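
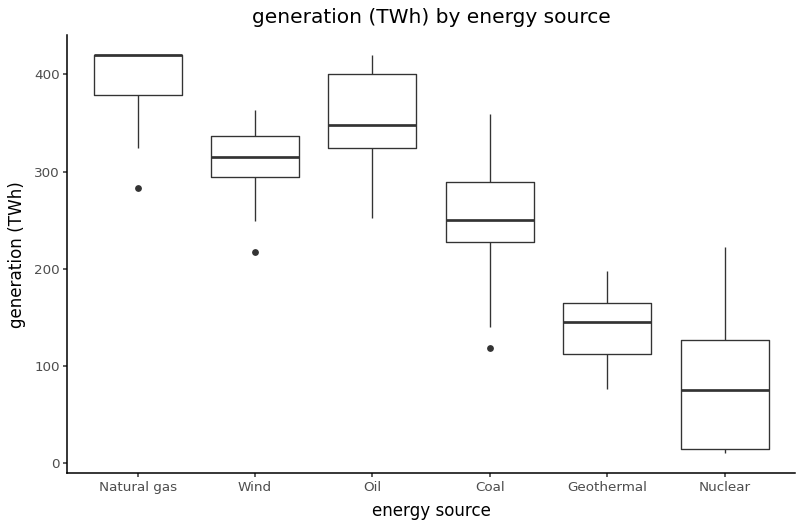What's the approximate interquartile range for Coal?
≈ 50

Q3 ≈ 300, Q1 ≈ 250; IQR ≈ 50.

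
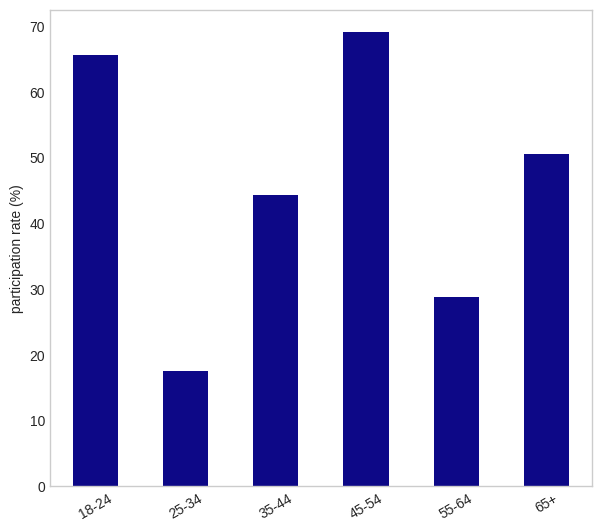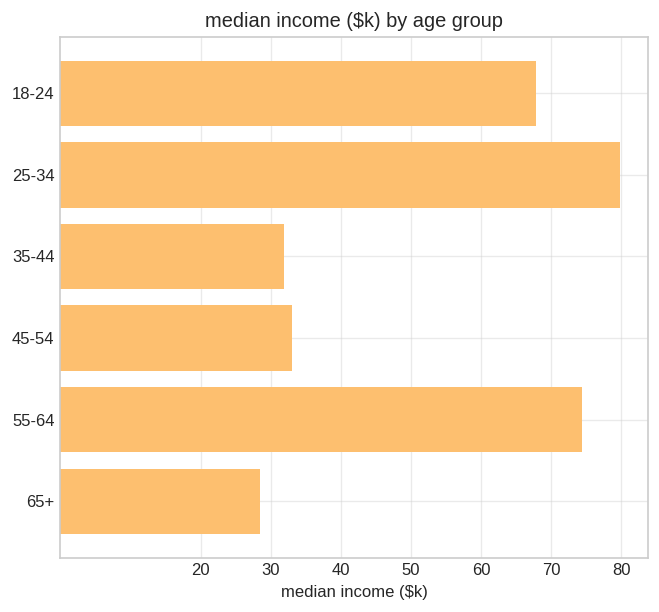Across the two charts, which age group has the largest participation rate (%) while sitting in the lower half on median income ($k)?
Chart 2 median median income ($k) ≈ 50; below-median age groups: 35-44, 45-54, 65+. Among those, 45-54 has the highest participation rate (%) (≈ 70).

45-54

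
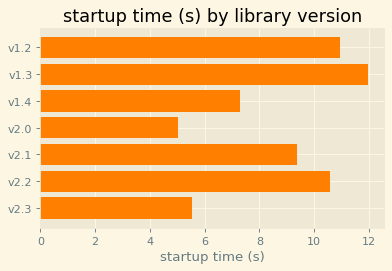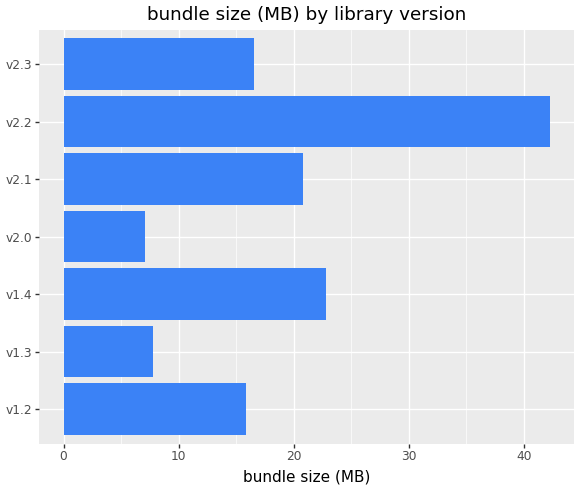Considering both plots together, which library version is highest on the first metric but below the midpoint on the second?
Chart 2 median bundle size (MB) ≈ 15; below-median library versions: v1.2, v1.3, v2.0. Among those, v1.3 has the highest startup time (s) (≈ 12).

v1.3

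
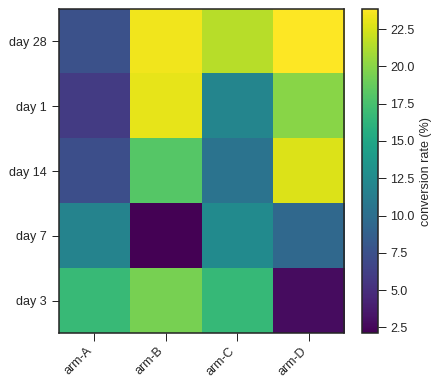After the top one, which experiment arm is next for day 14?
Top 3 for day 14: arm-D ≈ 22, arm-B ≈ 18, arm-C ≈ 10.

arm-B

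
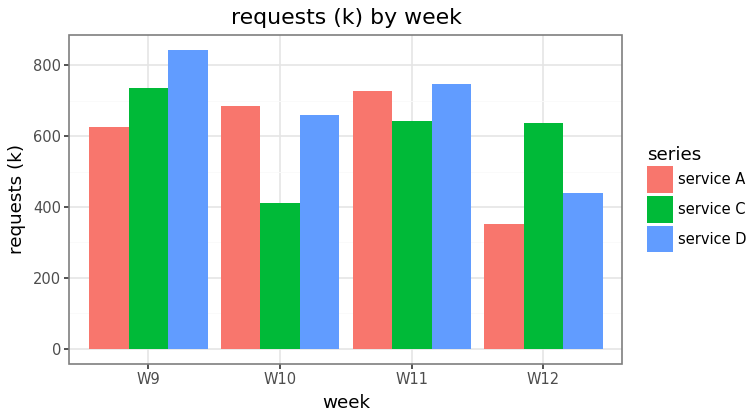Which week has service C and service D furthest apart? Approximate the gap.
W10: service C ≈ 400, service D ≈ 700 → gap ≈ 300. Next-largest (W12) is only ≈ 200.

W10, ≈ 300 k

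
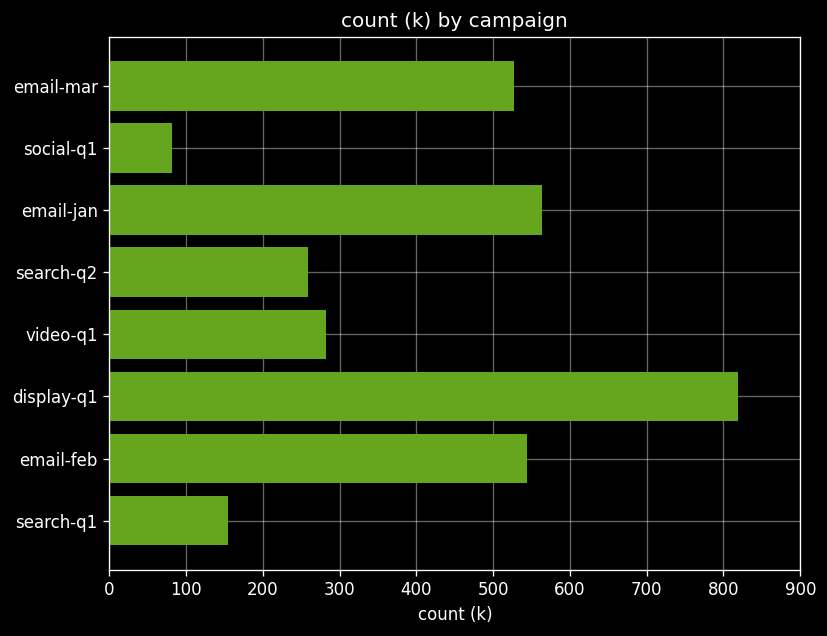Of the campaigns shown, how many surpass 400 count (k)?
Above 400: email-mar, email-jan, display-q1, email-feb.

4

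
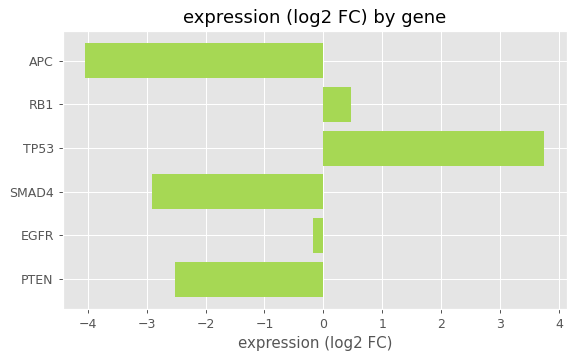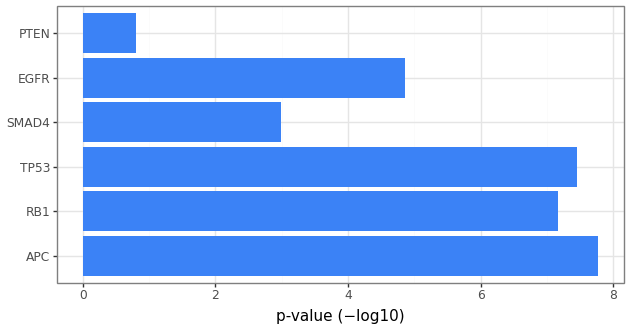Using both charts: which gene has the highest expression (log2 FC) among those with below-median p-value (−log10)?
EGFR

Chart 2 median p-value (−log10) ≈ 6; below-median genes: SMAD4, EGFR, PTEN. Among those, EGFR has the highest expression (log2 FC) (≈ 0).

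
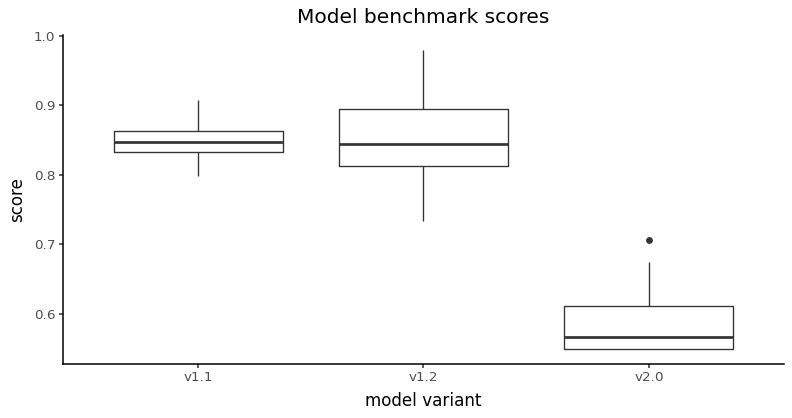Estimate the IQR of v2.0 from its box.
Q3 ≈ 0.60, Q1 ≈ 0.55; IQR ≈ 0.05.

≈ 0.05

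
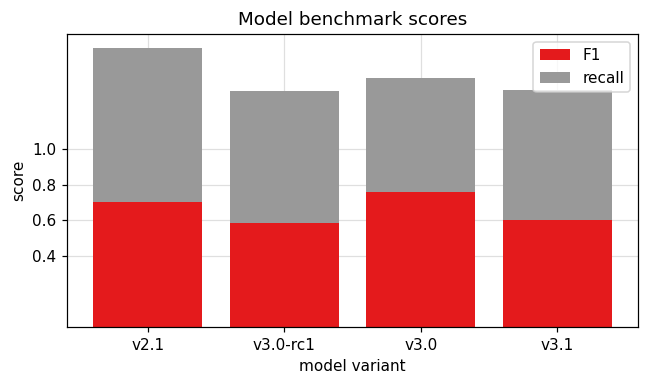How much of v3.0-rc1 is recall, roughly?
recall top ≈ 1.4, bottom ≈ 0.6; segment ≈ 0.8.

≈ 0.8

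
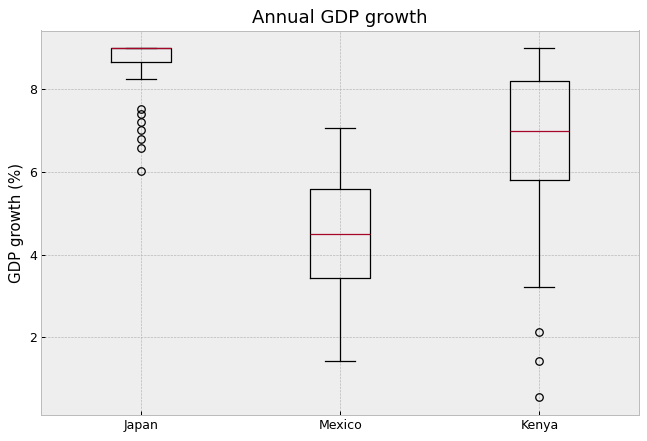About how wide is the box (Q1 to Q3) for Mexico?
Q3 ≈ 5.5, Q1 ≈ 3.5; IQR ≈ 2.0.

≈ 2.0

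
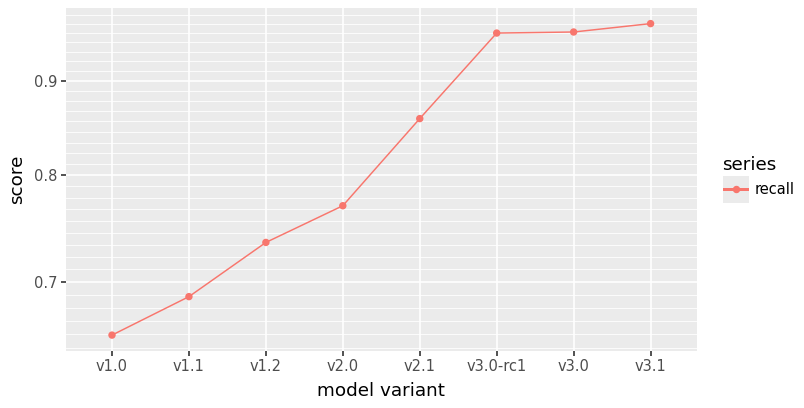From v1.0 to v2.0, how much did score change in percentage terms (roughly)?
v1.0 ≈ 0.65, v2.0 ≈ 0.75; (0.75 − 0.65) / 0.65 ≈ +15.4%.

≈ +15.4%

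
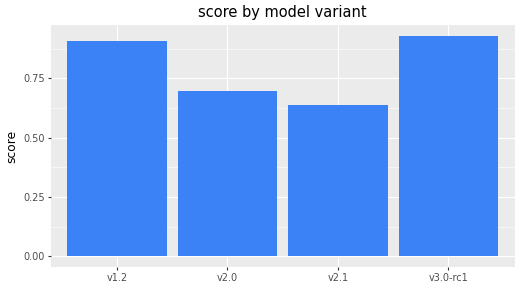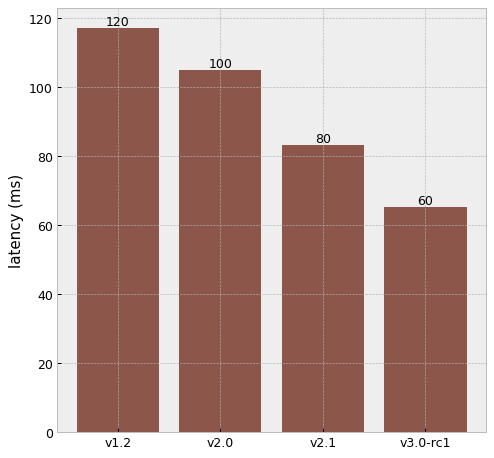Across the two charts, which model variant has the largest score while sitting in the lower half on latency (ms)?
v3.0-rc1

Chart 2 median latency (ms) ≈ 100; below-median model variants: v2.1, v3.0-rc1. Among those, v3.0-rc1 has the highest score (≈ 0.9).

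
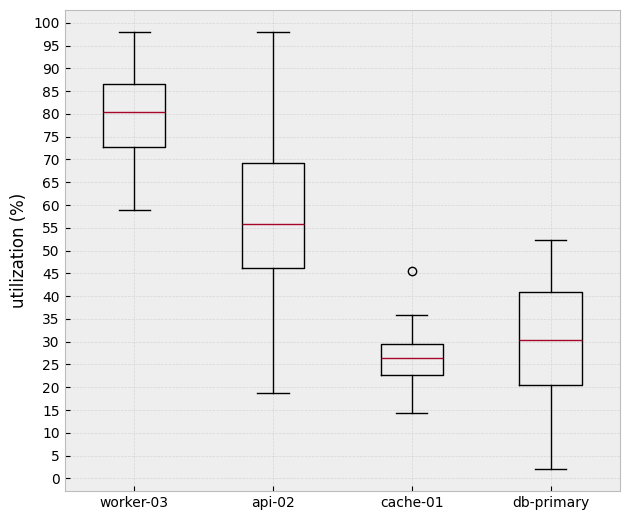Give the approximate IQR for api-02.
Q3 ≈ 70, Q1 ≈ 45; IQR ≈ 25.

≈ 25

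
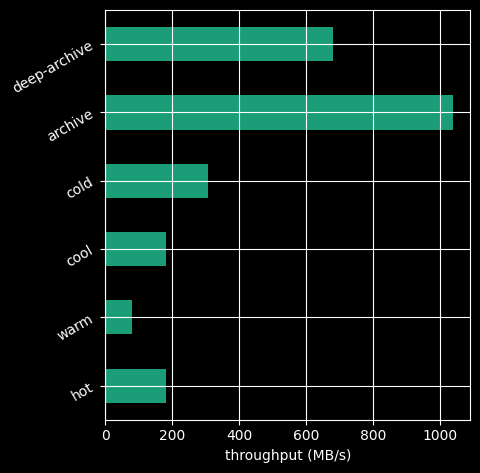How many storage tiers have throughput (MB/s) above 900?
1

Above 900: archive.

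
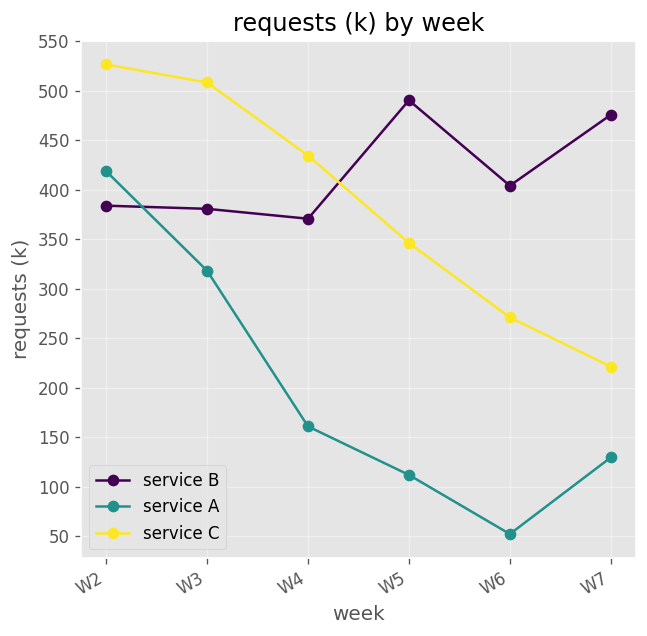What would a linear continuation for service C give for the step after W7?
≈ 125

Last three: 350, 250, 200 → slope ≈ -75/step → next ≈ 125.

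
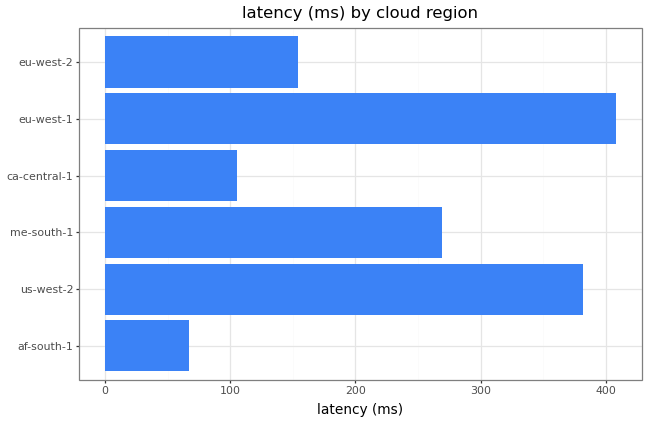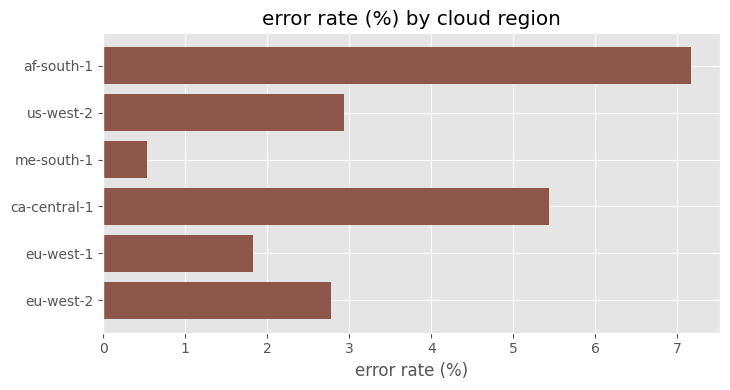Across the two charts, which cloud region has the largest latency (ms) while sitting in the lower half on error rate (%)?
Chart 2 median error rate (%) ≈ 3; below-median cloud regions: me-south-1, eu-west-1, eu-west-2. Among those, eu-west-1 has the highest latency (ms) (≈ 400).

eu-west-1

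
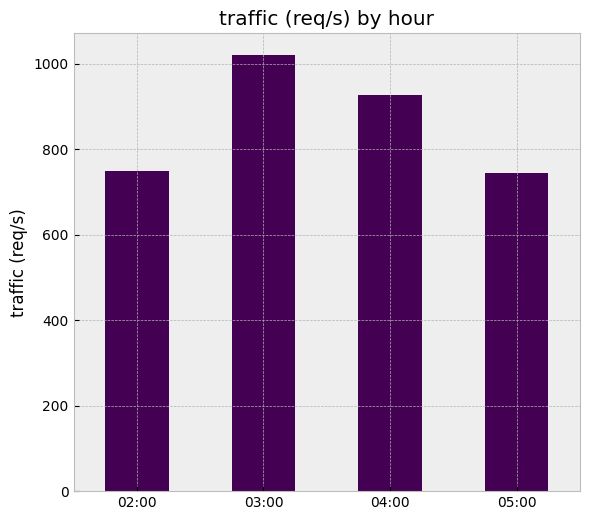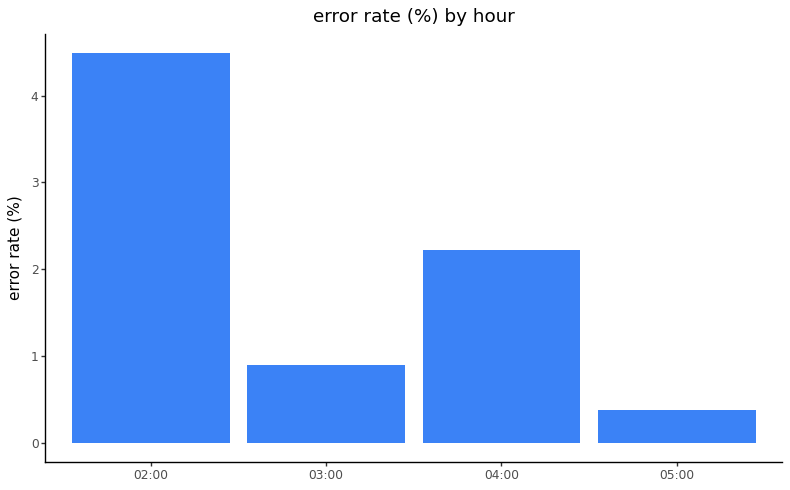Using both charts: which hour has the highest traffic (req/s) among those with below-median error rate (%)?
03:00

Chart 2 median error rate (%) ≈ 1.5; below-median hours: 03:00, 05:00. Among those, 03:00 has the highest traffic (req/s) (≈ 1000).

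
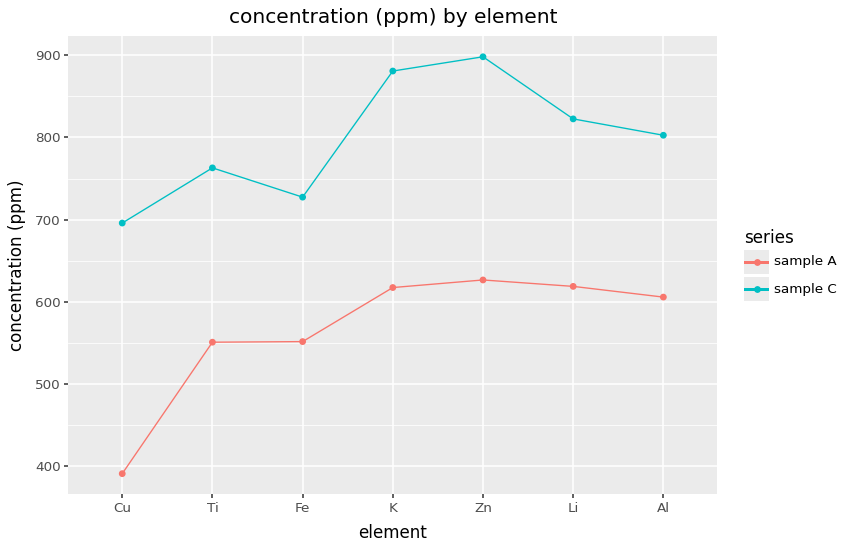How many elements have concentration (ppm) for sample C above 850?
2

Above 850: K, Zn.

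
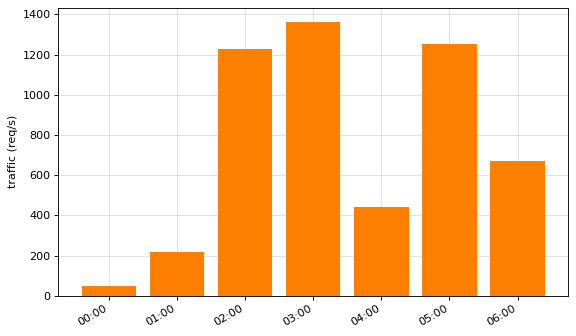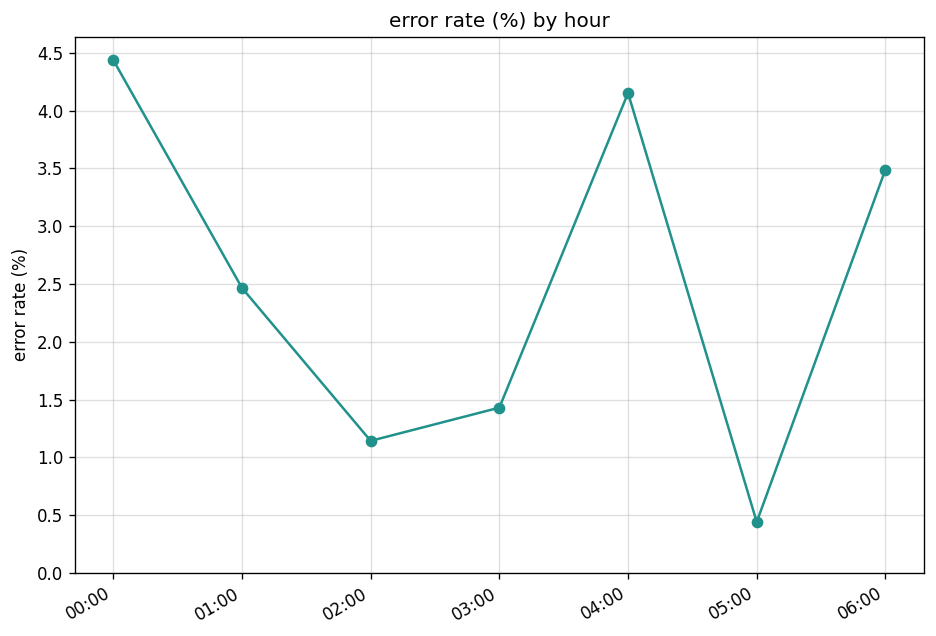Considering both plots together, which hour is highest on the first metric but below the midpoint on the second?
Chart 2 median error rate (%) ≈ 2.5; below-median hours: 02:00, 03:00, 05:00. Among those, 03:00 has the highest traffic (req/s) (≈ 1400).

03:00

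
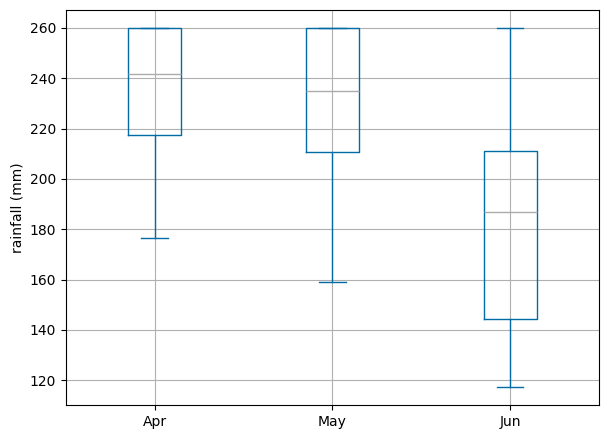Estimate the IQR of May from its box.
≈ 50

Q3 ≈ 260, Q1 ≈ 210; IQR ≈ 50.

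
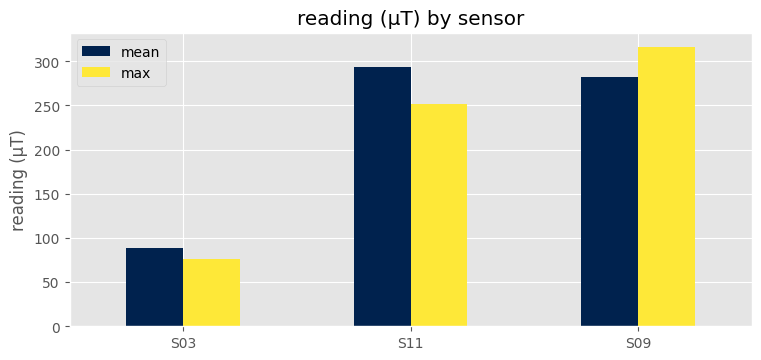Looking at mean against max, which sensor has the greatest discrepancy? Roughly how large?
S11, ≈ 50 µT

S11: mean ≈ 300, max ≈ 250 → gap ≈ 50. Next-largest (S09) is only ≈ 0.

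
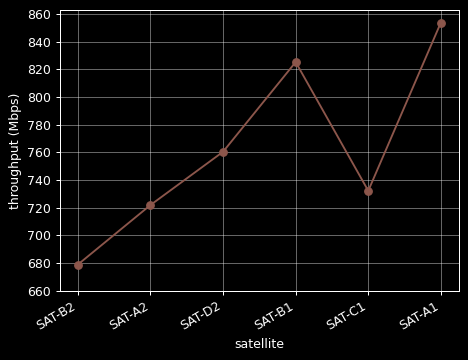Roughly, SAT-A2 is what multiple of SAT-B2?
≈ 1.06×

SAT-A2 ≈ 720, SAT-B2 ≈ 680; 720/680 ≈ 1.06.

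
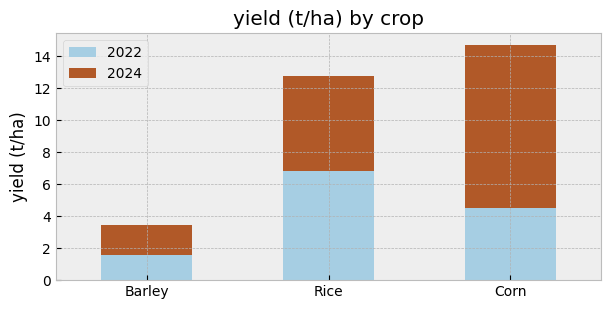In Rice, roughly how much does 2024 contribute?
≈ 6

2024 top ≈ 12, bottom ≈ 6; segment ≈ 6.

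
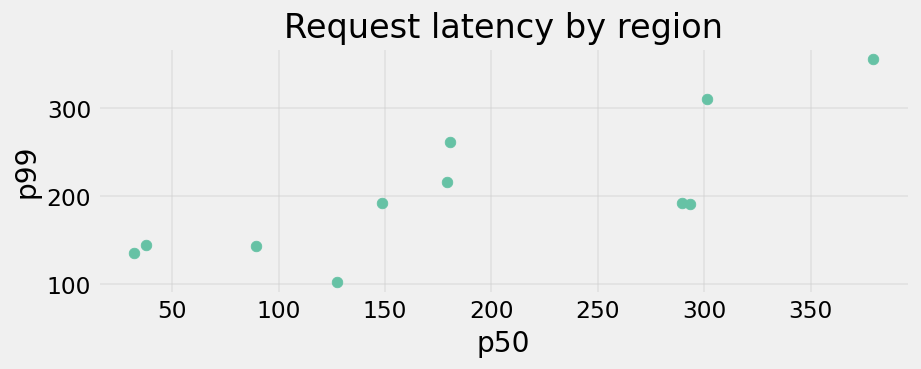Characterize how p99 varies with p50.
positive, strong

Points are positively correlated; strong (|r| ≈ 0.8).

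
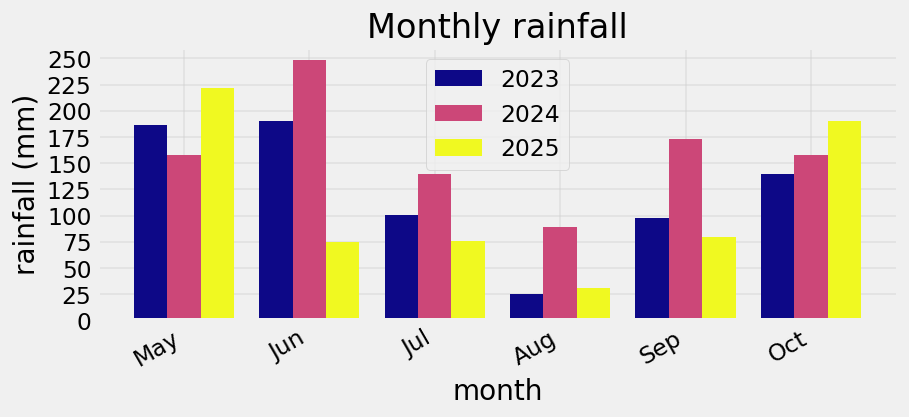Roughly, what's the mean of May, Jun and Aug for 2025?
(225 + 75 + 25) / 3 ≈ 108.

≈ 108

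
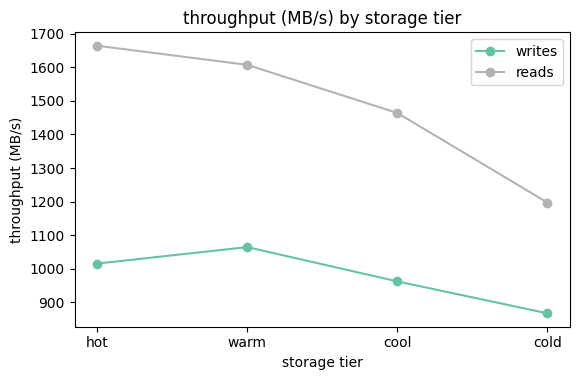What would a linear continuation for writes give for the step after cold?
≈ 800

Last three: 1100, 1000, 900 → slope ≈ -100/step → next ≈ 800.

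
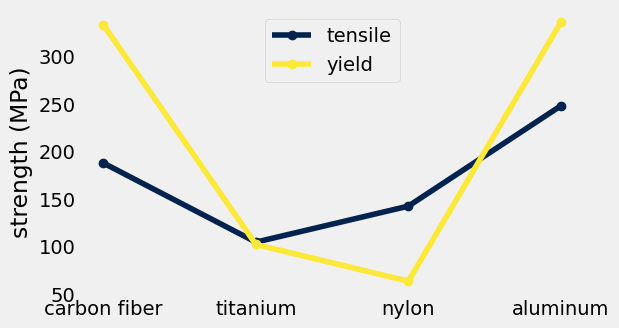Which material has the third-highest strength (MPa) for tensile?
nylon

Top 4 for tensile: aluminum ≈ 250, carbon fiber ≈ 175, nylon ≈ 150, titanium ≈ 100.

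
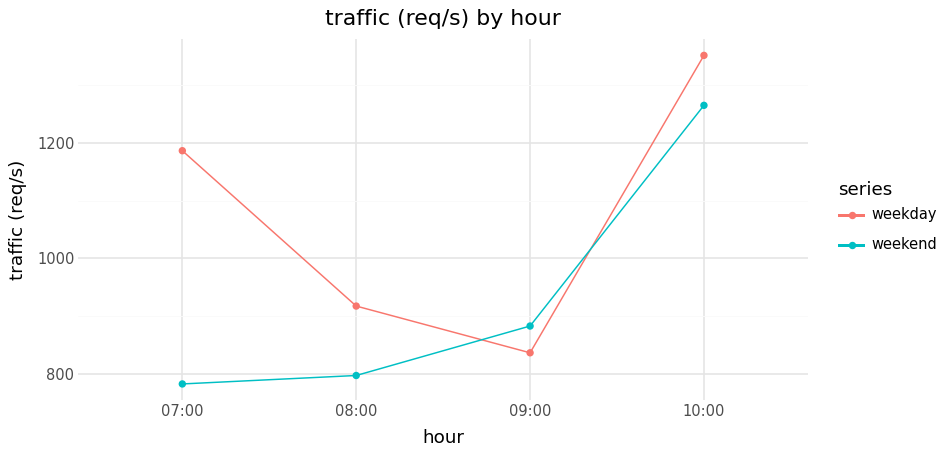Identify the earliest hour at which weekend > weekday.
08:00: weekend ≈ 800 vs weekday ≈ 900 (not yet); 09:00: weekend ≈ 900 vs weekday ≈ 850 (first crossover).

09:00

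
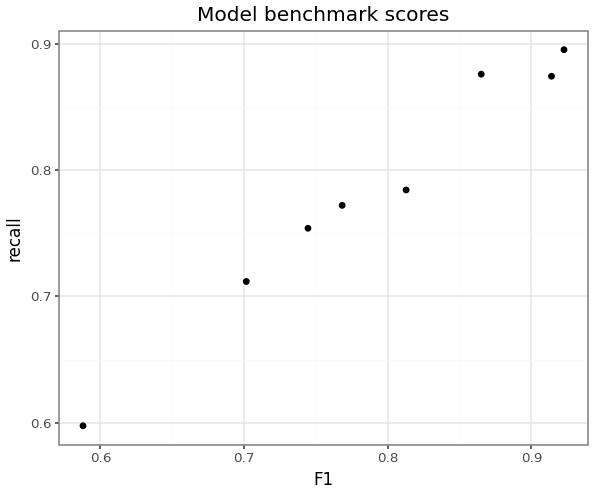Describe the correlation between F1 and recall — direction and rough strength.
positive, strong

Points are positively correlated; strong (|r| ≈ 1.0).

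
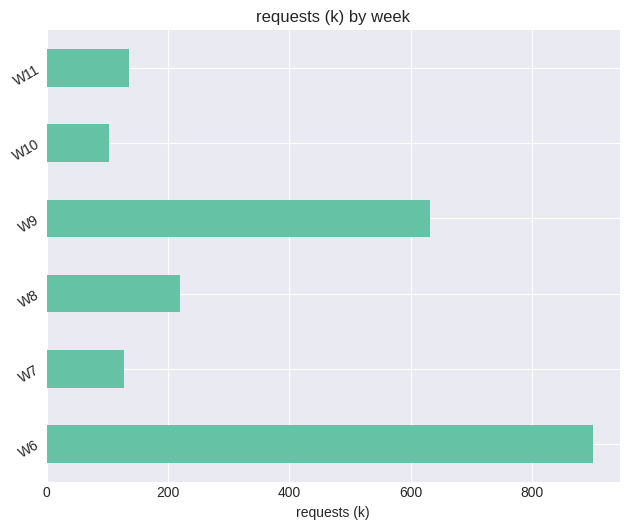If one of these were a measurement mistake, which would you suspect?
W6 ≈ 900; the rest sit between ≈ 100 and ≈ 600.

W6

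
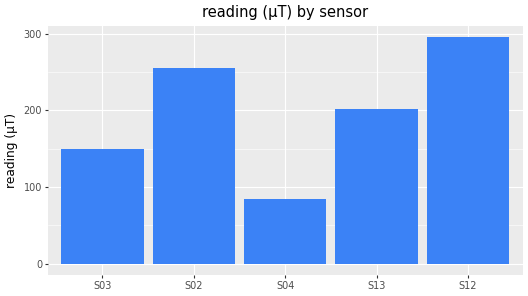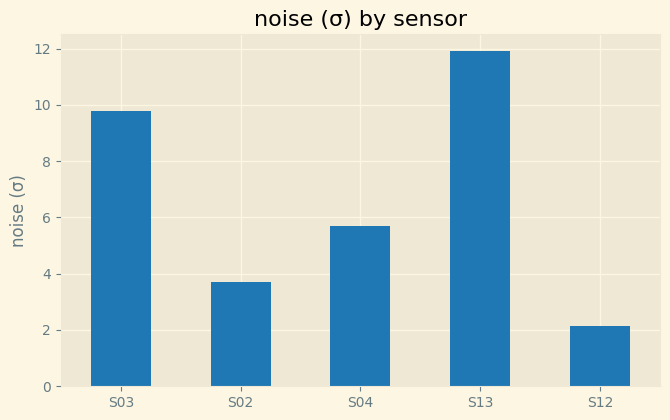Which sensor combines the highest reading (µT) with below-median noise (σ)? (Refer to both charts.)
S12

Chart 2 median noise (σ) ≈ 6; below-median sensors: S02, S12. Among those, S12 has the highest reading (µT) (≈ 300).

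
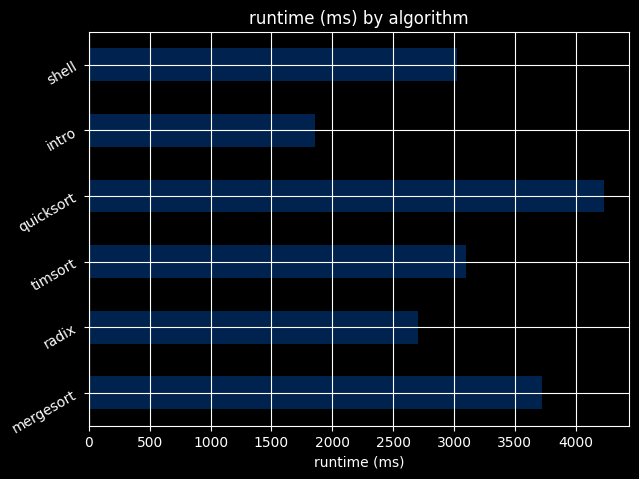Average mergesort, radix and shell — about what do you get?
(3500 + 2500 + 3000) / 3 ≈ 3000.

≈ 3000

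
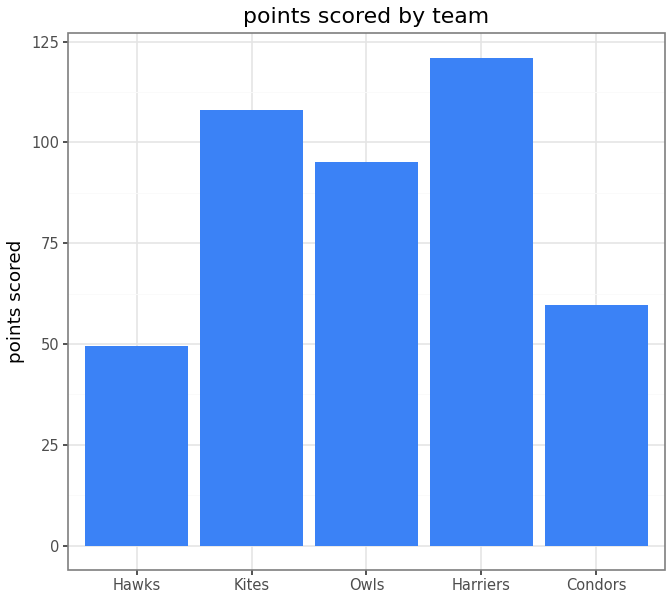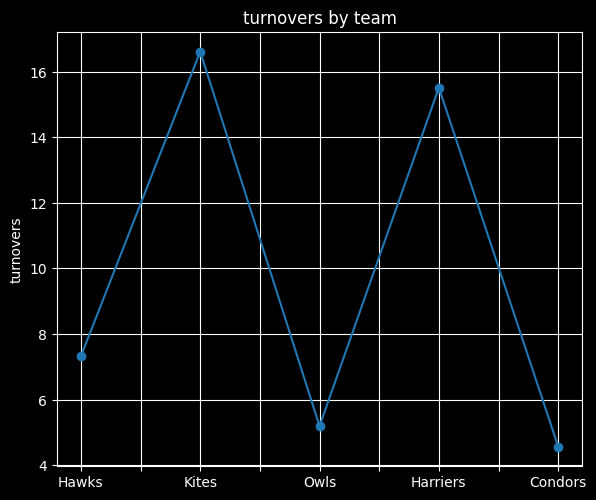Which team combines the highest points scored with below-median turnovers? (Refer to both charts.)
Chart 2 median turnovers ≈ 8; below-median teams: Owls, Condors. Among those, Owls has the highest points scored (≈ 100).

Owls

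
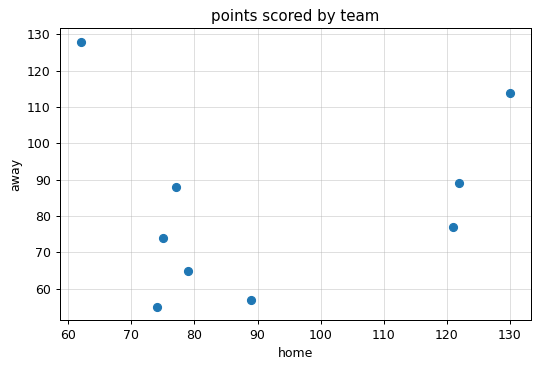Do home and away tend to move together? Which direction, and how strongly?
no clear correlation

Points are roughly uncorrelated; weak (|r| ≈ 0.1).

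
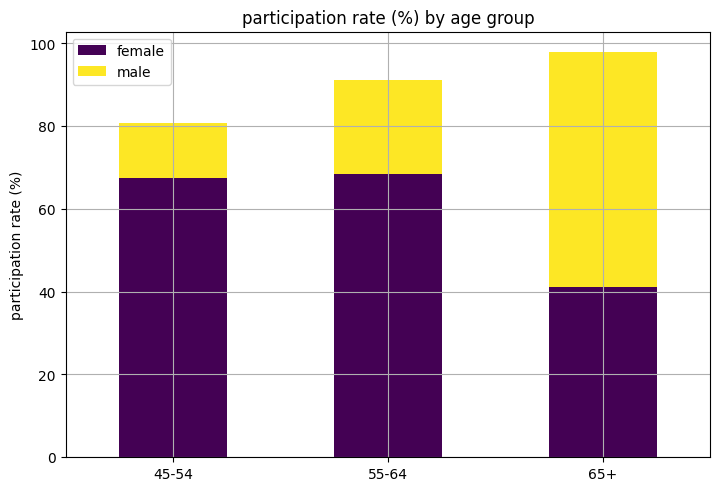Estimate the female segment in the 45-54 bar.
≈ 70

female top ≈ 70, bottom ≈ 0; segment ≈ 70.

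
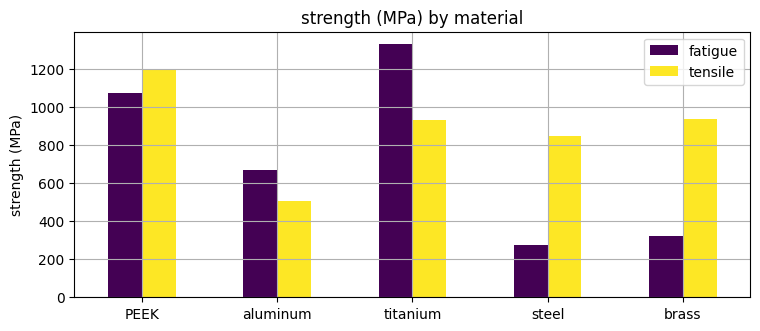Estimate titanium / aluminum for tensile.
≈ 1.67×

titanium ≈ 1000, aluminum ≈ 600; 1000/600 ≈ 1.67.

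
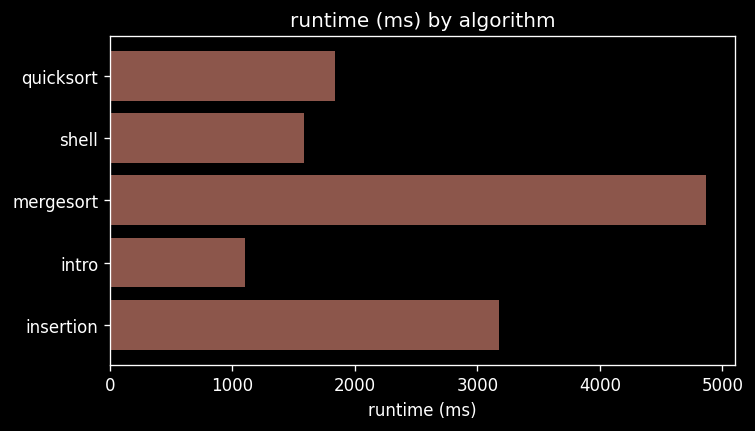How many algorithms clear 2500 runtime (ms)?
Above 2500: mergesort, insertion.

2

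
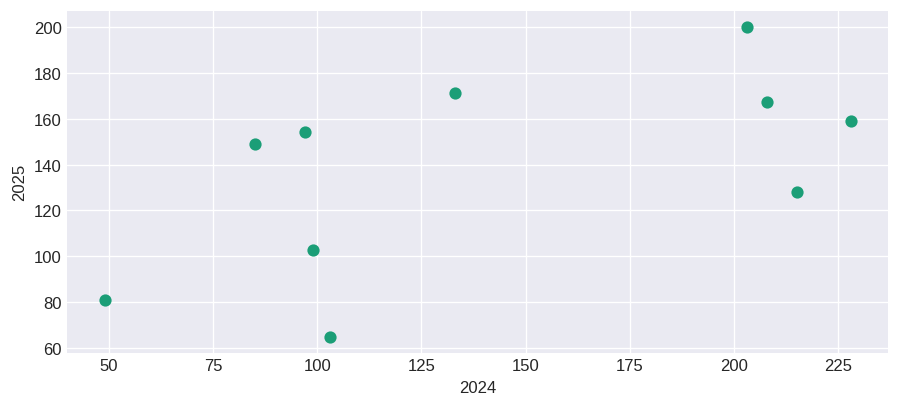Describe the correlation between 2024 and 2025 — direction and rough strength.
Points are positively correlated; moderate (|r| ≈ 0.6).

positive, moderate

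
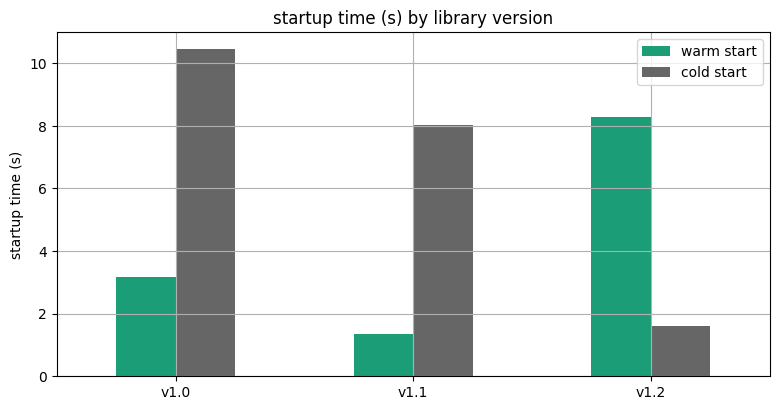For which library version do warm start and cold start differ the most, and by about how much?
v1.0, ≈ 7 s

v1.0: warm start ≈ 3, cold start ≈ 10 → gap ≈ 7. Next-largest (v1.2) is only ≈ 6.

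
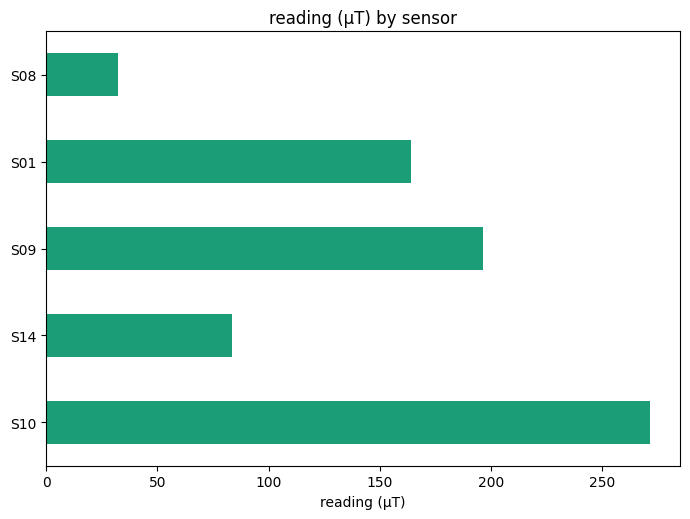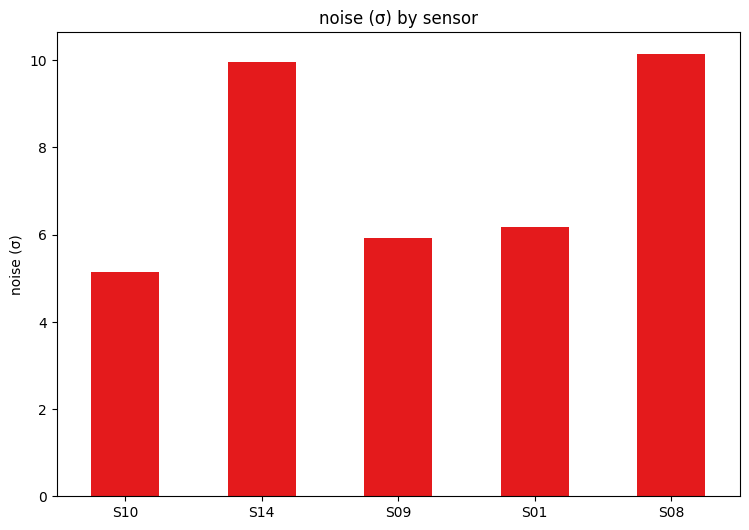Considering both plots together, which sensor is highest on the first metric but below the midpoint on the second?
Chart 2 median noise (σ) ≈ 6; below-median sensors: S10, S09. Among those, S10 has the highest reading (µT) (≈ 275).

S10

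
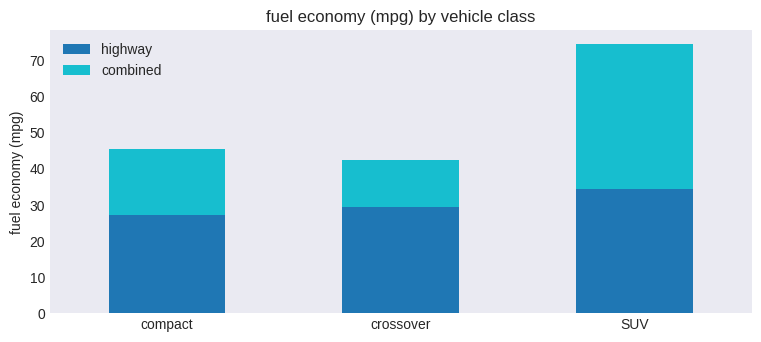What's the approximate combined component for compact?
combined top ≈ 50, bottom ≈ 30; segment ≈ 20.

≈ 20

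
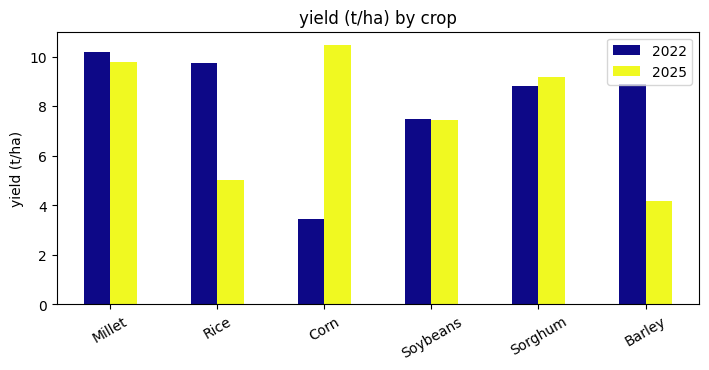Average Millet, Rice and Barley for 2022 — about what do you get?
≈ 10

(10 + 10 + 9) / 3 ≈ 10.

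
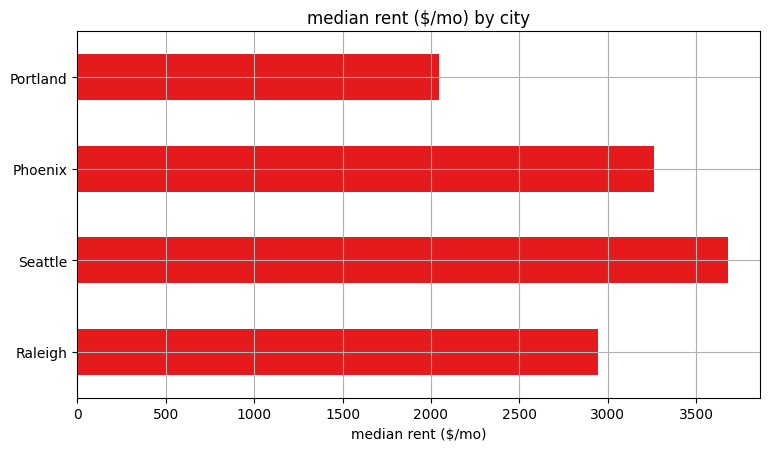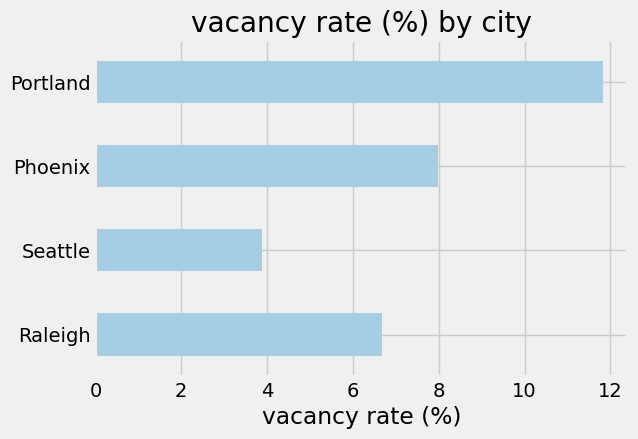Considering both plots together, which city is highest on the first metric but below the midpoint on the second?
Seattle

Chart 2 median vacancy rate (%) ≈ 8; below-median cities: Raleigh, Seattle. Among those, Seattle has the highest median rent ($/mo) (≈ 3500).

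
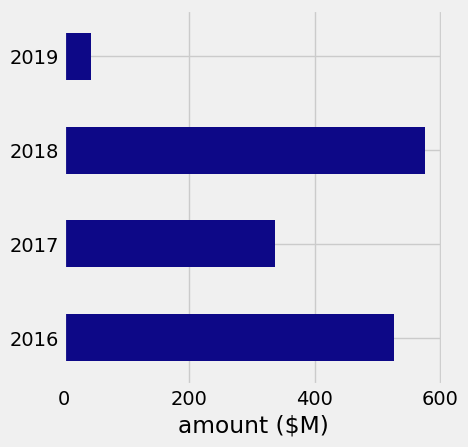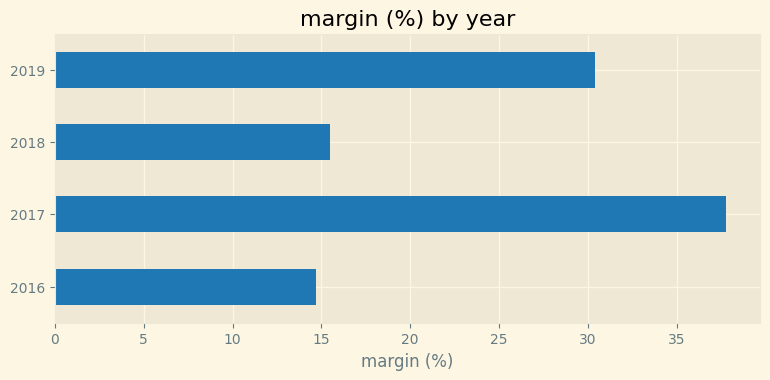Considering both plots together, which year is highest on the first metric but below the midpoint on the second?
2018

Chart 2 median margin (%) ≈ 25; below-median years: 2016, 2018. Among those, 2018 has the highest amount ($M) (≈ 600).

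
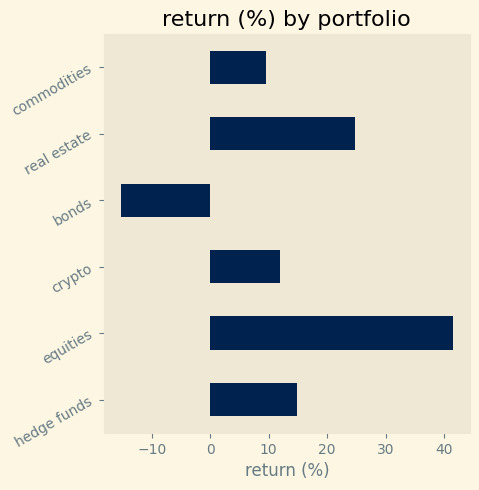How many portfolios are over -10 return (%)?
Above -10: hedge funds, equities, crypto, real estate, commodities.

5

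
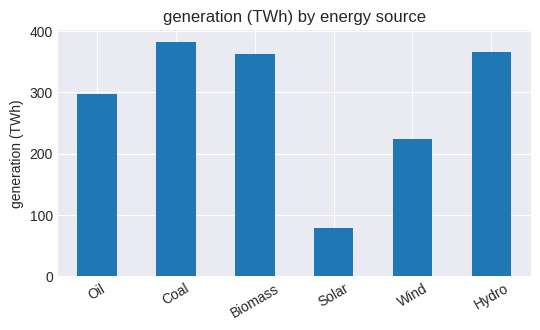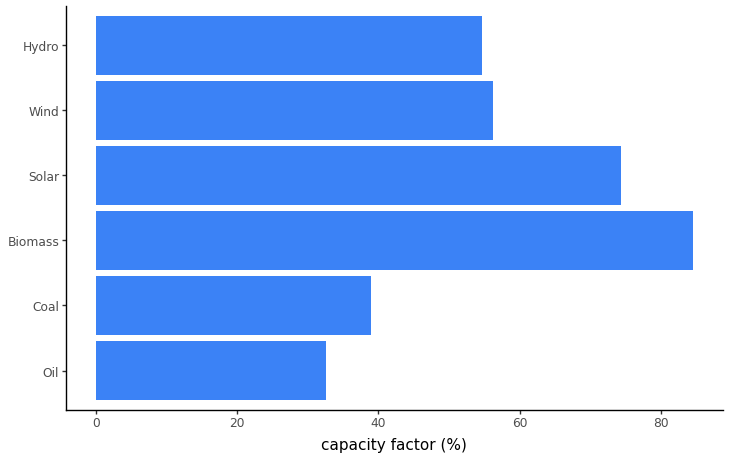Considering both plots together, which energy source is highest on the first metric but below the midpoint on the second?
Chart 2 median capacity factor (%) ≈ 60; below-median energy sources: Oil, Coal, Hydro. Among those, Coal has the highest generation (TWh) (≈ 400).

Coal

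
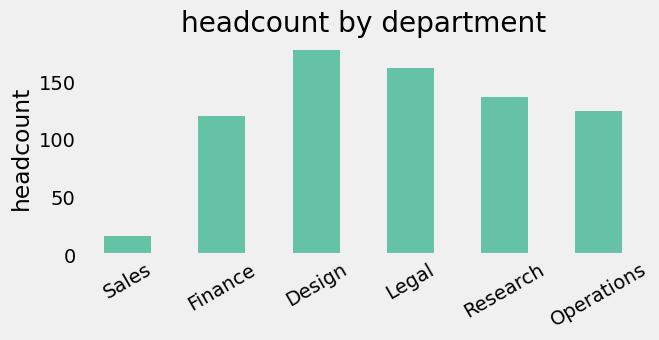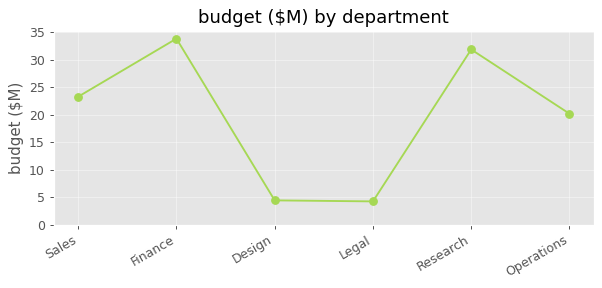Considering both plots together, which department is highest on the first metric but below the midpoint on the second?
Chart 2 median budget ($M) ≈ 20; below-median departments: Design, Legal, Operations. Among those, Design has the highest headcount (≈ 180).

Design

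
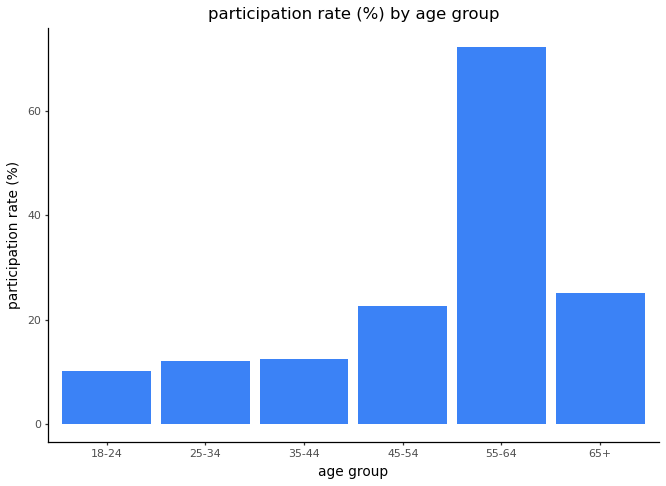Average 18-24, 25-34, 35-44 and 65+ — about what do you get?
≈ 15

(10 + 10 + 10 + 30) / 4 ≈ 15.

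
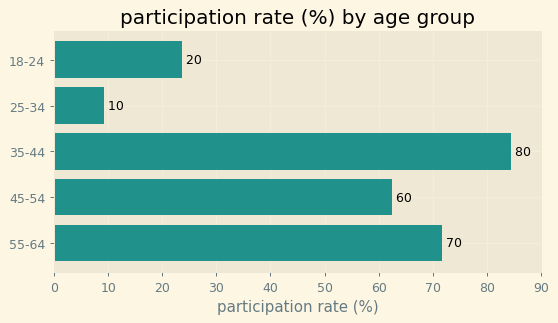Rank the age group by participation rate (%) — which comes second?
55-64

Top 3: 35-44 ≈ 80, 55-64 ≈ 70, 45-54 ≈ 60.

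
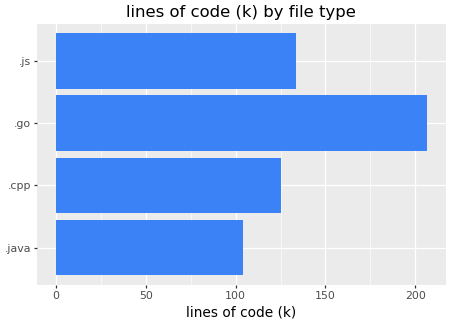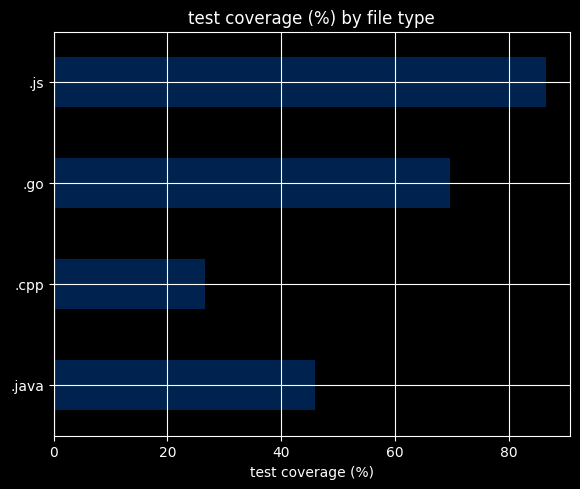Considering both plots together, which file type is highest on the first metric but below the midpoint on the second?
Chart 2 median test coverage (%) ≈ 60; below-median file types: .java, .cpp. Among those, .cpp has the highest lines of code (k) (≈ 120).

.cpp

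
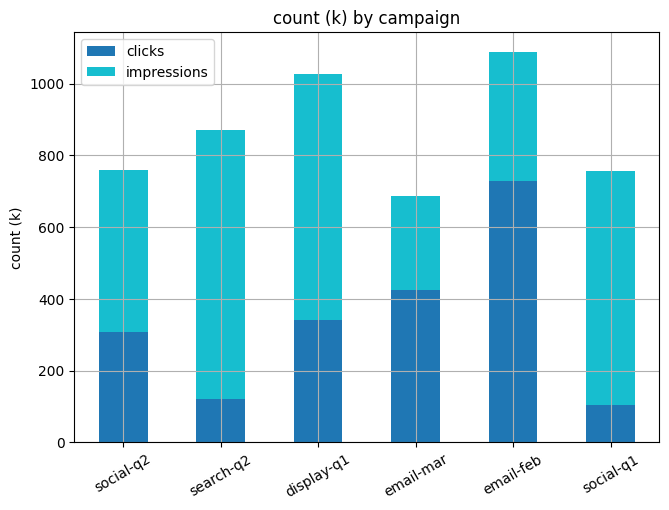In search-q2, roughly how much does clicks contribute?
clicks top ≈ 100, bottom ≈ 0; segment ≈ 100.

≈ 100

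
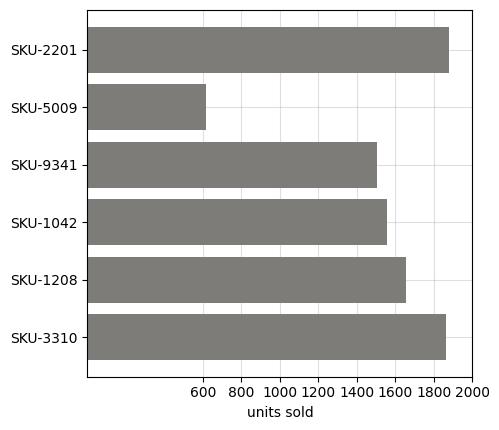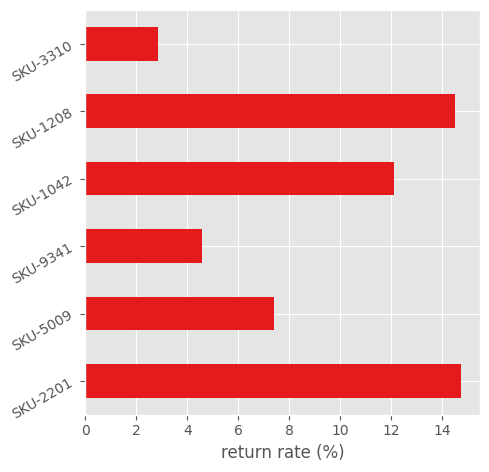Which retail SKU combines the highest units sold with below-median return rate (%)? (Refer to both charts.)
SKU-3310

Chart 2 median return rate (%) ≈ 10; below-median retail SKUs: SKU-5009, SKU-9341, SKU-3310. Among those, SKU-3310 has the highest units sold (≈ 1800).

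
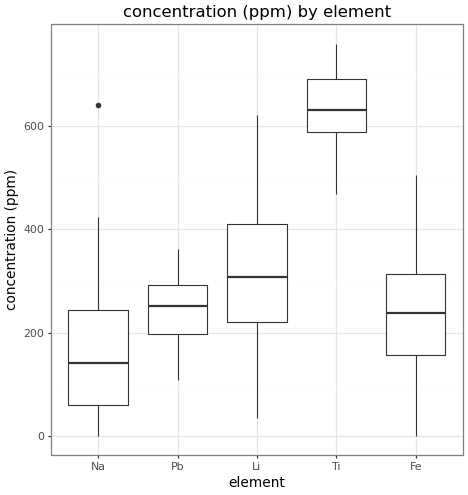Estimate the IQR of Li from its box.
≈ 200

Q3 ≈ 400, Q1 ≈ 200; IQR ≈ 200.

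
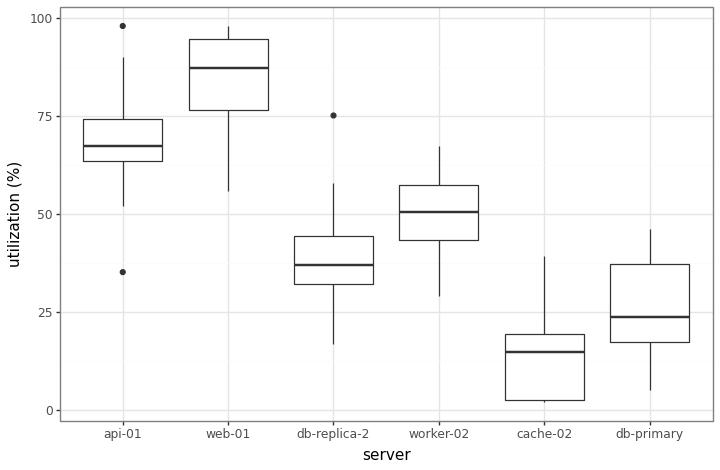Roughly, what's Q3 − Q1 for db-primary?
≈ 20

Q3 ≈ 40, Q1 ≈ 20; IQR ≈ 20.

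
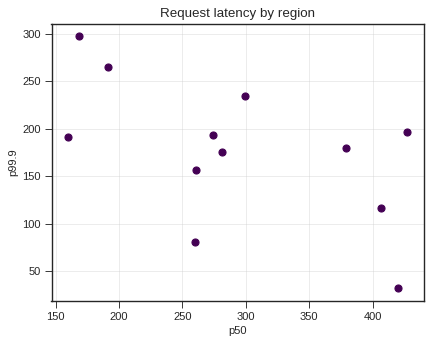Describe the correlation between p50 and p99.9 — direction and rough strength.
Points are negatively correlated; moderate (|r| ≈ 0.6).

negative, moderate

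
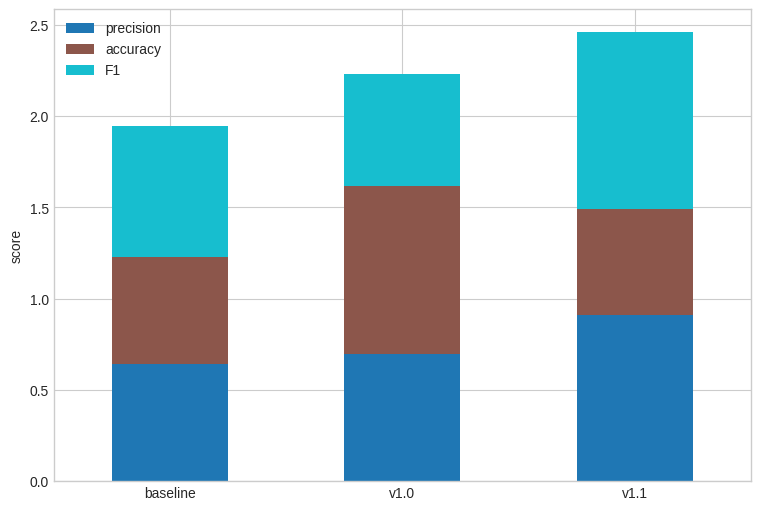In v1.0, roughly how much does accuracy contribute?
≈ 1.0

accuracy top ≈ 1.5, bottom ≈ 0.5; segment ≈ 1.0.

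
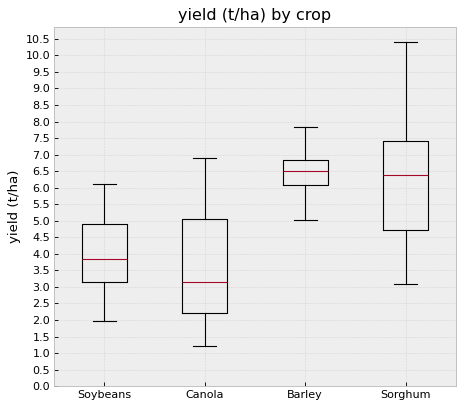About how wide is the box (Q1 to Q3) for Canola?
Q3 ≈ 5.0, Q1 ≈ 2.0; IQR ≈ 3.0.

≈ 3.0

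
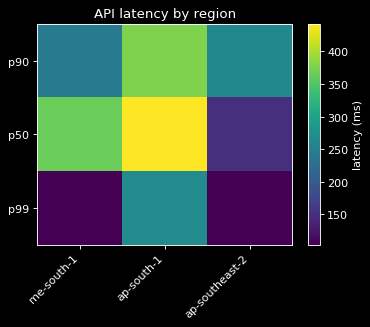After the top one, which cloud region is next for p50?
me-south-1

Top 3 for p50: ap-south-1 ≈ 450, me-south-1 ≈ 350, ap-southeast-2 ≈ 150.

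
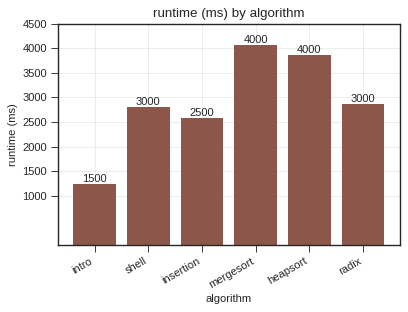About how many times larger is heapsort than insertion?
heapsort ≈ 4000, insertion ≈ 2500; 4000/2500 ≈ 1.6.

≈ 1.6×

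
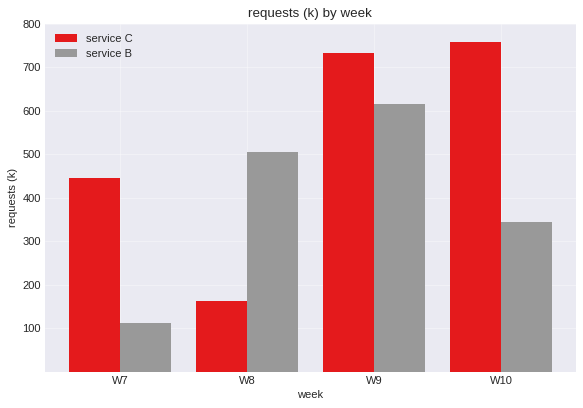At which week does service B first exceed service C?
W7: service B ≈ 100 vs service C ≈ 400 (not yet); W8: service B ≈ 500 vs service C ≈ 200 (first crossover).

W8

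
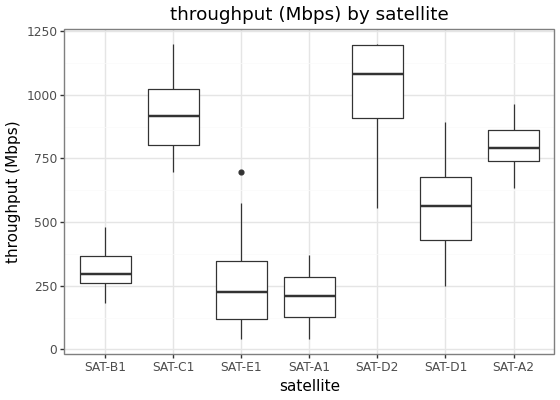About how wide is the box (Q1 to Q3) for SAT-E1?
Q3 ≈ 300, Q1 ≈ 100; IQR ≈ 200.

≈ 200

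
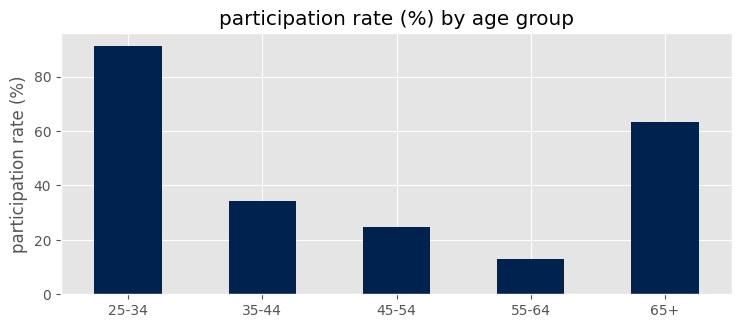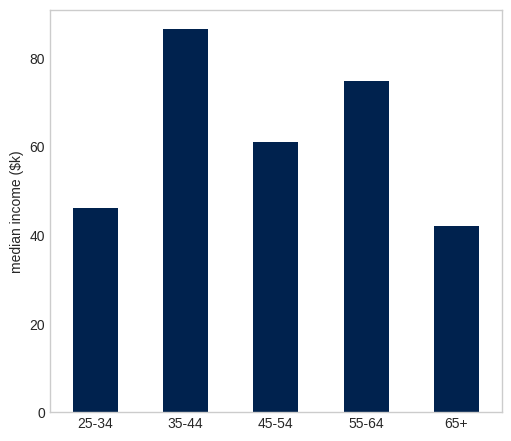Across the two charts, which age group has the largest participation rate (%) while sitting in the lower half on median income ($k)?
Chart 2 median median income ($k) ≈ 60; below-median age groups: 25-34, 65+. Among those, 25-34 has the highest participation rate (%) (≈ 90).

25-34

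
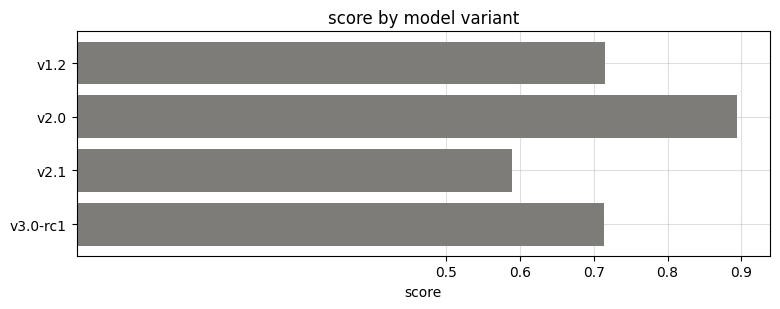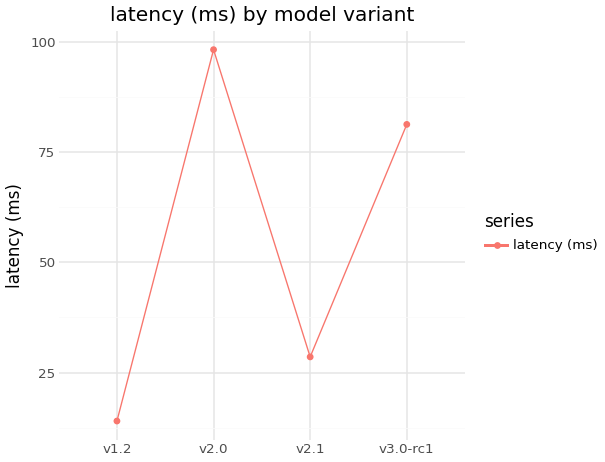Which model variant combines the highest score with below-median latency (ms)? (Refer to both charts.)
Chart 2 median latency (ms) ≈ 50; below-median model variants: v1.2, v2.1. Among those, v1.2 has the highest score (≈ 0.7).

v1.2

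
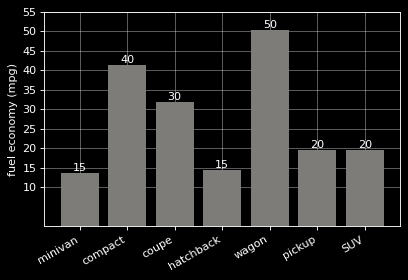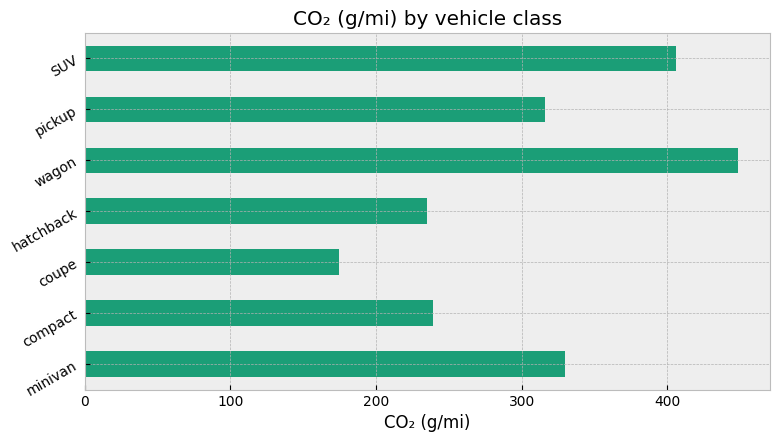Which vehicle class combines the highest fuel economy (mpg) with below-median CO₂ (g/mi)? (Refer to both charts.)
Chart 2 median CO₂ (g/mi) ≈ 300; below-median vehicle classes: compact, coupe, hatchback. Among those, compact has the highest fuel economy (mpg) (≈ 40).

compact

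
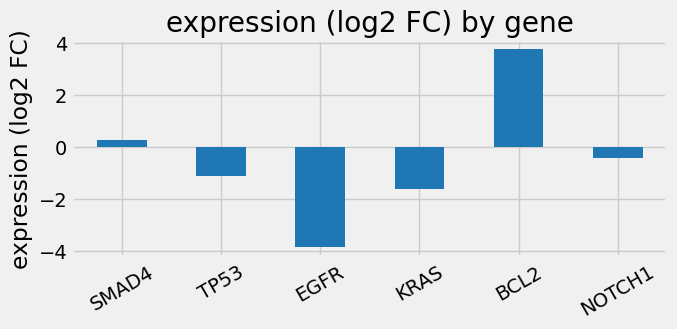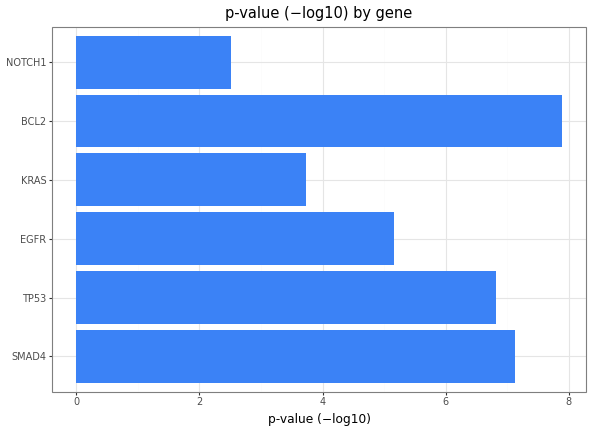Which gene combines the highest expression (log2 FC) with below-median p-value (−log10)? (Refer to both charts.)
Chart 2 median p-value (−log10) ≈ 6; below-median genes: EGFR, KRAS, NOTCH1. Among those, NOTCH1 has the highest expression (log2 FC) (≈ -0.5).

NOTCH1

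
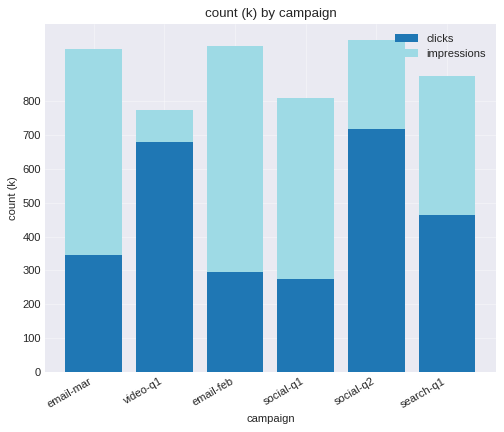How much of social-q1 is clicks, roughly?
clicks top ≈ 300, bottom ≈ 0; segment ≈ 300.

≈ 300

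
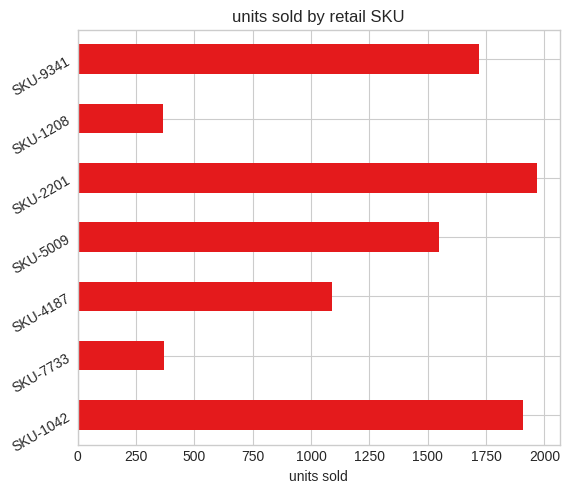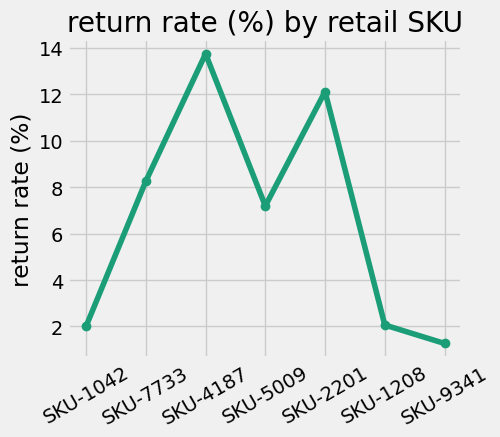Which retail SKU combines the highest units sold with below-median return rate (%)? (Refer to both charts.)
SKU-1042

Chart 2 median return rate (%) ≈ 8; below-median retail SKUs: SKU-1042, SKU-1208, SKU-9341. Among those, SKU-1042 has the highest units sold (≈ 2000).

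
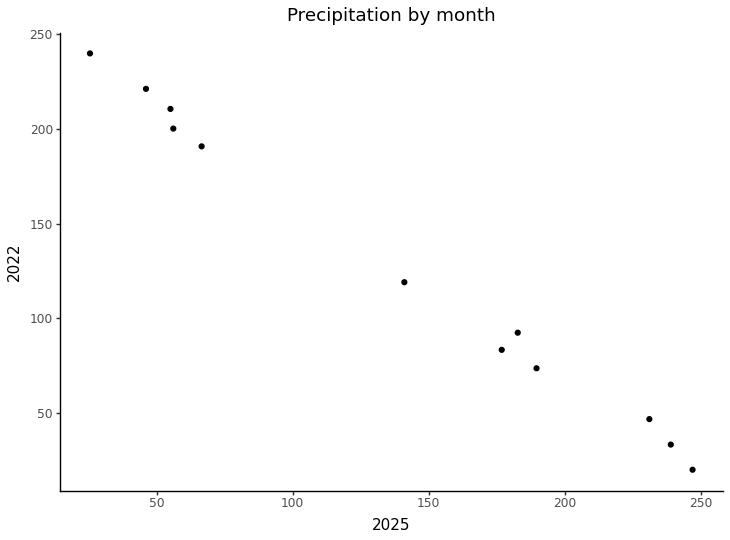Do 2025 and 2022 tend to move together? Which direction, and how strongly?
negative, strong

Points are negatively correlated; strong (|r| ≈ 1.0).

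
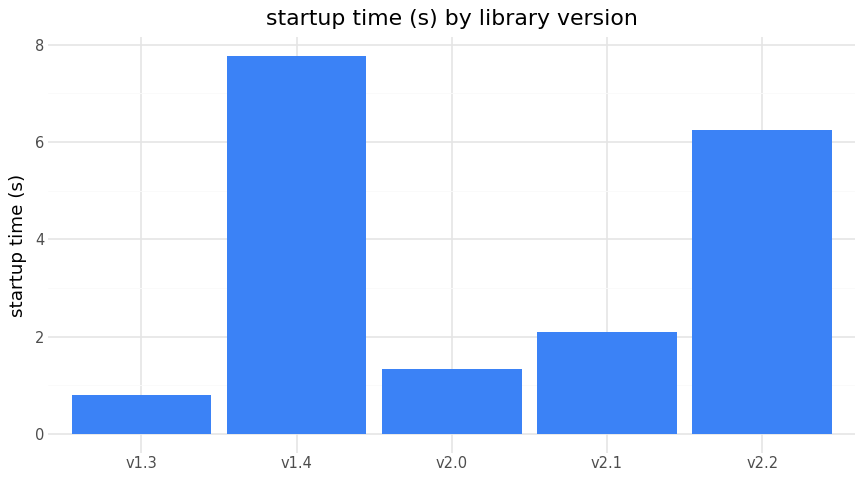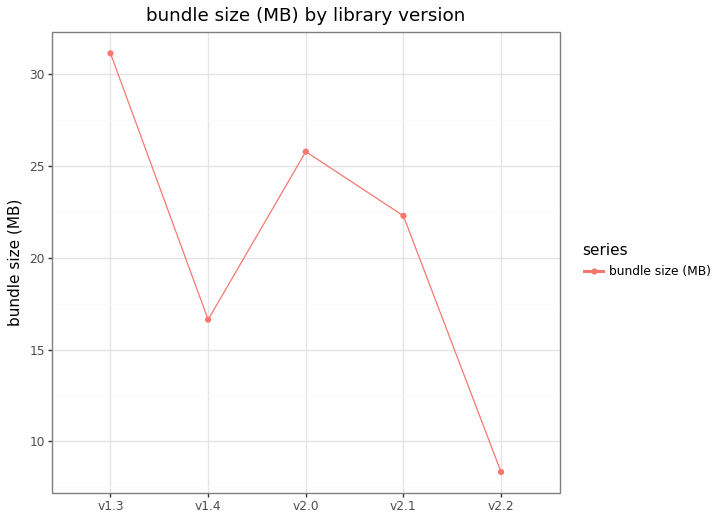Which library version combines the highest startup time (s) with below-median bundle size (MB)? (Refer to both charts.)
Chart 2 median bundle size (MB) ≈ 20; below-median library versions: v1.4, v2.2. Among those, v1.4 has the highest startup time (s) (≈ 8).

v1.4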